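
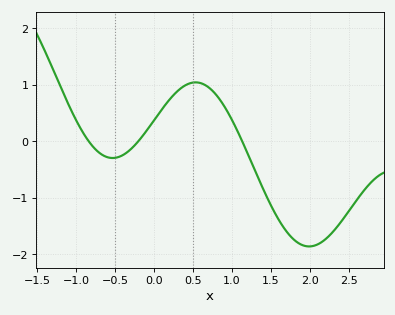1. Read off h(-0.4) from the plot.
-0.2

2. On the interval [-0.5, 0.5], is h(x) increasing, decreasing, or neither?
increasing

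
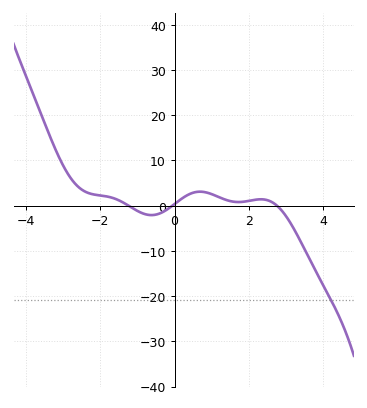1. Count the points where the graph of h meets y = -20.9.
1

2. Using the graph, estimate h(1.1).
2.22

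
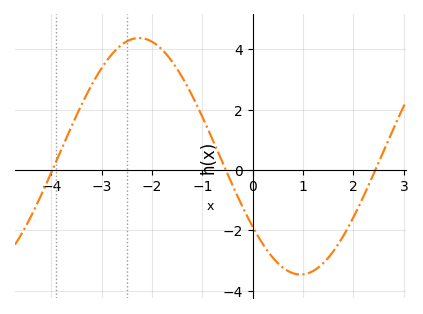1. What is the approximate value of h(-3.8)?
0.676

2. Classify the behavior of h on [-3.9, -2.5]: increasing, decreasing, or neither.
increasing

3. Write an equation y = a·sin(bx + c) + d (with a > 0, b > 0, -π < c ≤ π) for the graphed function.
y = 3.92sin(0.98x - 2.5) + 0.45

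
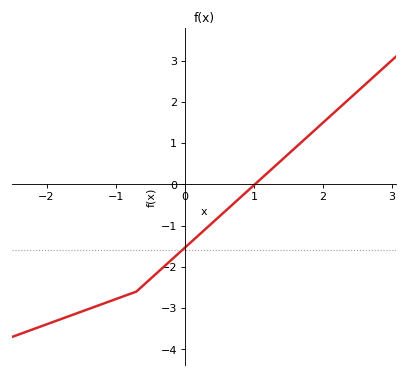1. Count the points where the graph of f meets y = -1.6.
1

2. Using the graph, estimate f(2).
1.5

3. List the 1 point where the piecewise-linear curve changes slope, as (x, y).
(-0.7, -2.6)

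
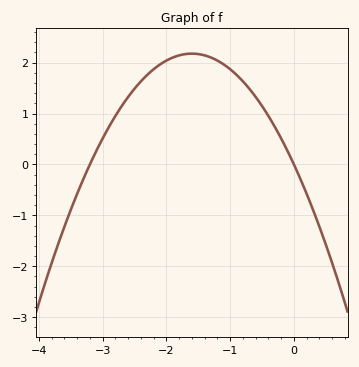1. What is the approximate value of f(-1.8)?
2.1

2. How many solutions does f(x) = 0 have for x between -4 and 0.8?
2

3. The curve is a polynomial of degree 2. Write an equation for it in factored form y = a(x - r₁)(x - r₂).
y = -0.85(x + 3.2)(x - 0)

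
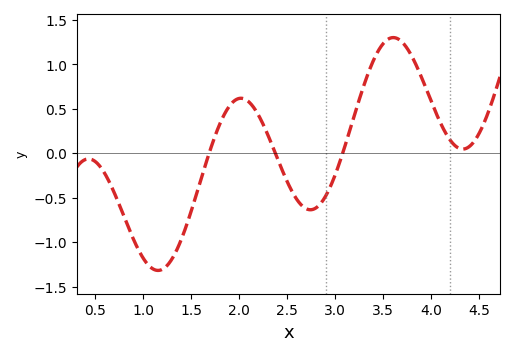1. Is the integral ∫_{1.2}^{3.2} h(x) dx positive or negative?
negative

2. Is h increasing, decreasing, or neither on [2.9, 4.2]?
neither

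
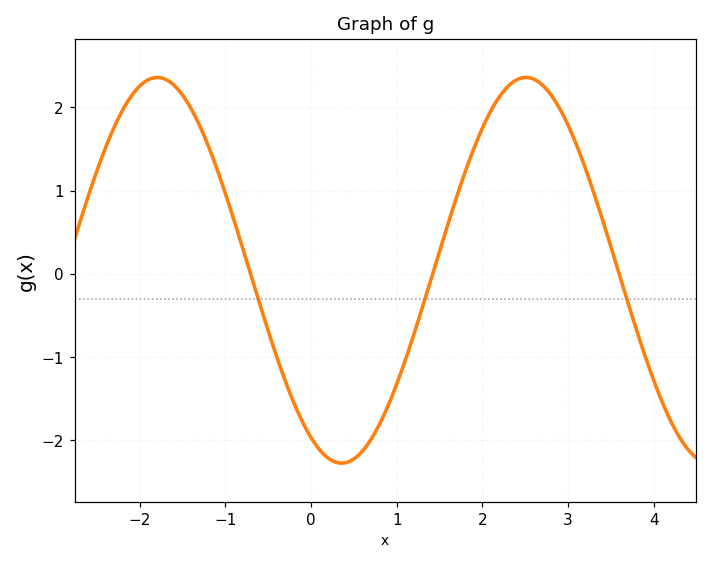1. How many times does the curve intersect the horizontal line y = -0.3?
3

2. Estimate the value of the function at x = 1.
-1.3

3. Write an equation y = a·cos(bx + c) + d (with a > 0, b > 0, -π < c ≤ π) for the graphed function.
y = 2.32cos(1.5x + 2.6) + 0.04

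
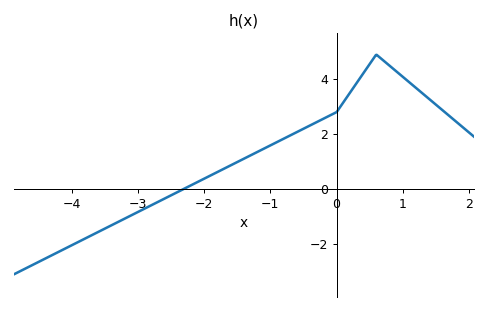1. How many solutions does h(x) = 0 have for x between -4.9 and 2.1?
1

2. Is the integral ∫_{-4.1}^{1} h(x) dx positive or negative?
positive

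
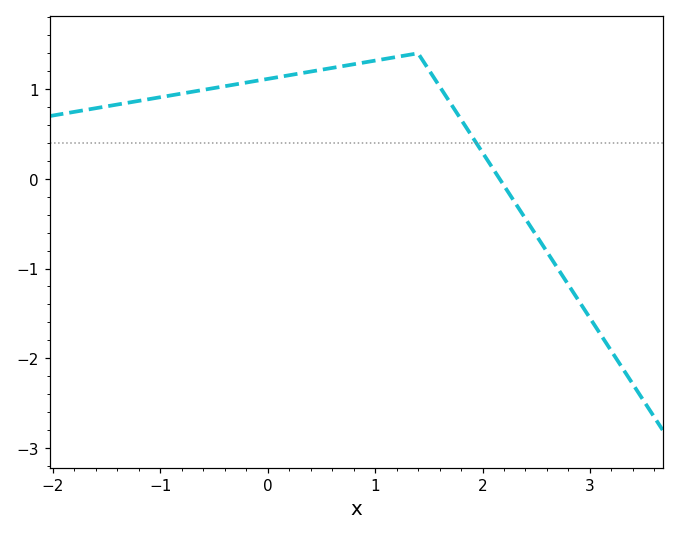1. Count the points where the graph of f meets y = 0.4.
1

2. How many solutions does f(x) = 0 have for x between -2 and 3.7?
1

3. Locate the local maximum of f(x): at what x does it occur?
1.4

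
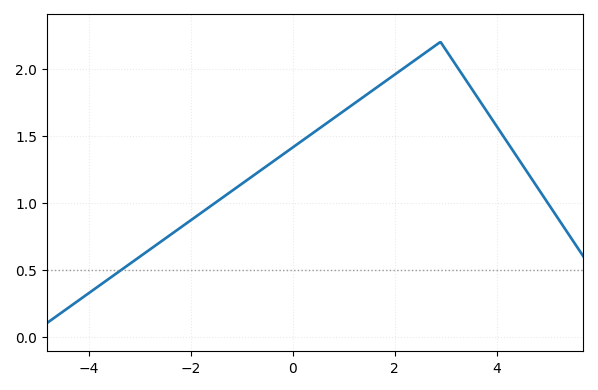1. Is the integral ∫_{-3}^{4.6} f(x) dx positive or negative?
positive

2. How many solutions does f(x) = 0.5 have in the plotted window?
1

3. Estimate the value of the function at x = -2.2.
0.814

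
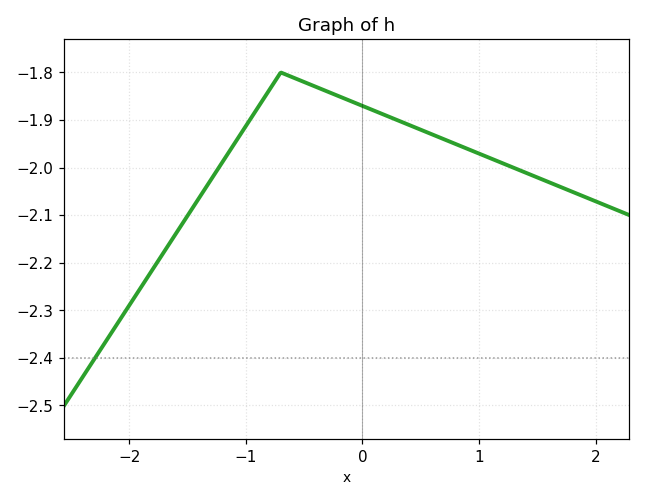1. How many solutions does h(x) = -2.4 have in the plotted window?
1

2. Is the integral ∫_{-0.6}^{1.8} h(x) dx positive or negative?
negative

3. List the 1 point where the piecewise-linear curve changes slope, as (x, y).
(-0.7, -1.8)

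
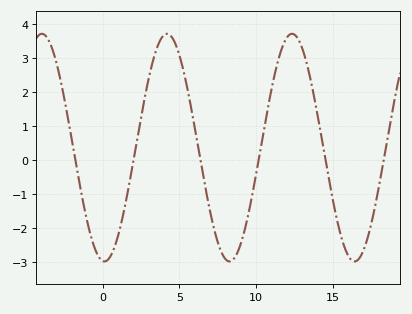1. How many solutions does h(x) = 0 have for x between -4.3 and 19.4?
6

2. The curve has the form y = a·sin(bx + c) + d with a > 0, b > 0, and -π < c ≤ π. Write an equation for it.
y = 3.34sin(0.77x - 1.7) + 0.37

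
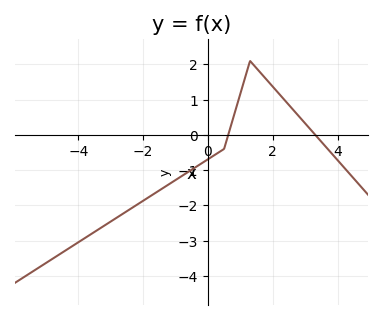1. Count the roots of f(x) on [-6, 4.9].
2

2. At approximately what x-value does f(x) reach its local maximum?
1.3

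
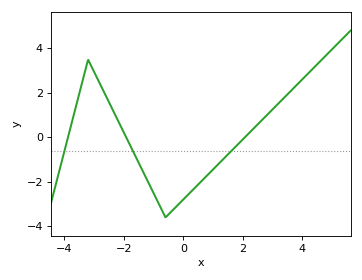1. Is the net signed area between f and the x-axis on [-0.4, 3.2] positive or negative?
negative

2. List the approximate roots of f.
-3.88, -1.92, 2.06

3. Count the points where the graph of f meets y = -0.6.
3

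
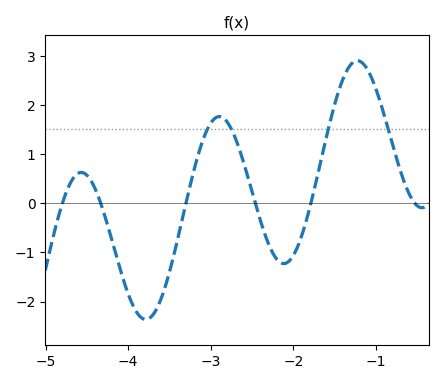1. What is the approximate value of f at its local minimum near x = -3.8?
-2.36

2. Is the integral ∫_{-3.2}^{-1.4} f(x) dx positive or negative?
positive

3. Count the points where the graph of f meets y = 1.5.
4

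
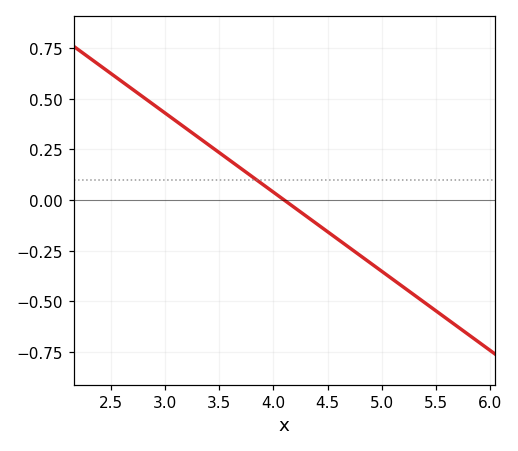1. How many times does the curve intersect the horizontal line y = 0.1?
1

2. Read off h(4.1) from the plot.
0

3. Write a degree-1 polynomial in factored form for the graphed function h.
y = -0.39(x - 4.1)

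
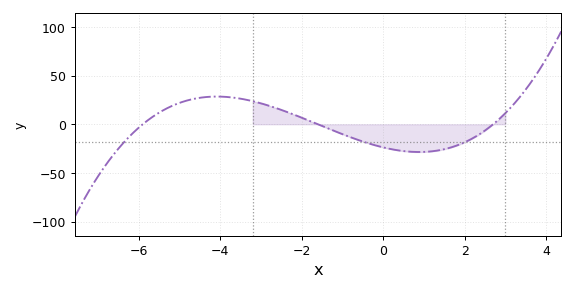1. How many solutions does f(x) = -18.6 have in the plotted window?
3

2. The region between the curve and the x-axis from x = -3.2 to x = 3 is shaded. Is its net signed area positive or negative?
negative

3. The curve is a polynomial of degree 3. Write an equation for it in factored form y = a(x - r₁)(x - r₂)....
y = 0.93(x + 5.9)(x + 1.6)(x - 2.7)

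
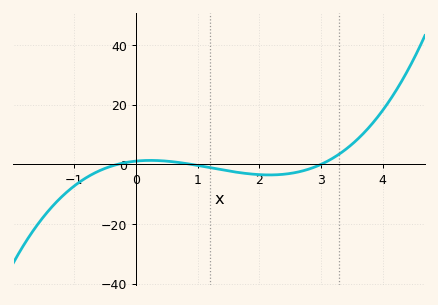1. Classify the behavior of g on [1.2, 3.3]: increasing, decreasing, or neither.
neither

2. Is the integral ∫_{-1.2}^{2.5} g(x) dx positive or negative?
negative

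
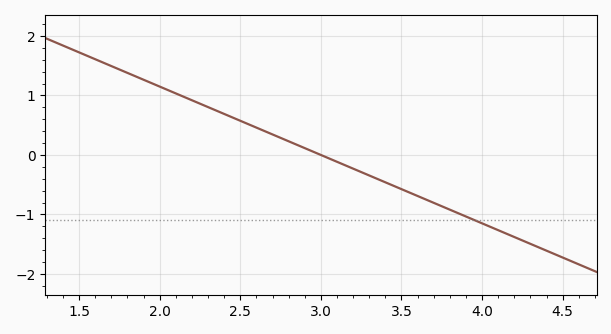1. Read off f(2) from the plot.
1.15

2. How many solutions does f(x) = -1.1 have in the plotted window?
1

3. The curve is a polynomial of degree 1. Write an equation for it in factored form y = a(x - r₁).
y = -1.15(x - 3)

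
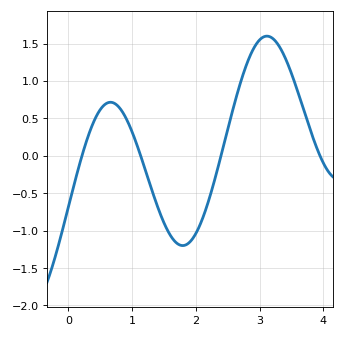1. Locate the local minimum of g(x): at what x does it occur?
1.8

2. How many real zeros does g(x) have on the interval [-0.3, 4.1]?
4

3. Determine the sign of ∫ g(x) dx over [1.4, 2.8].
negative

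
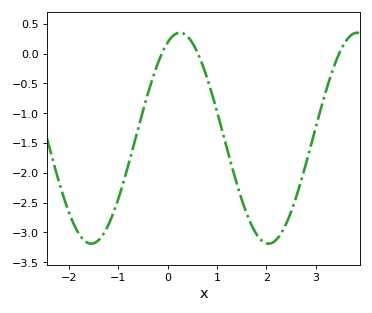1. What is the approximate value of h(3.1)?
-0.95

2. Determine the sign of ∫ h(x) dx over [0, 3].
negative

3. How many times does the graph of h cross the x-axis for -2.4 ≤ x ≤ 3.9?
3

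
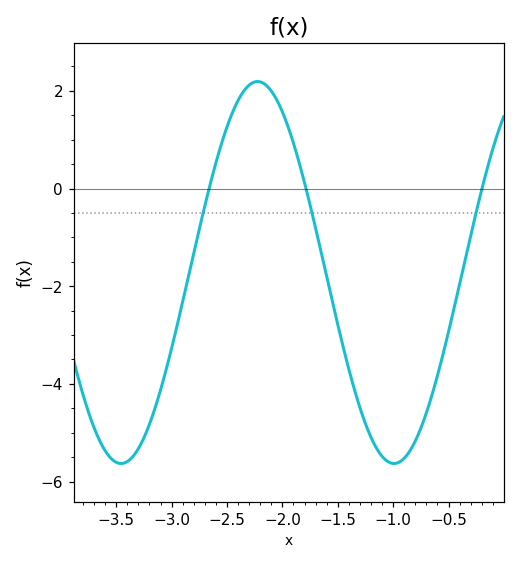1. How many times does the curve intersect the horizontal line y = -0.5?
3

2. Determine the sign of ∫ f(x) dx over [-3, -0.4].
negative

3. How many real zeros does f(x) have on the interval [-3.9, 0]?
3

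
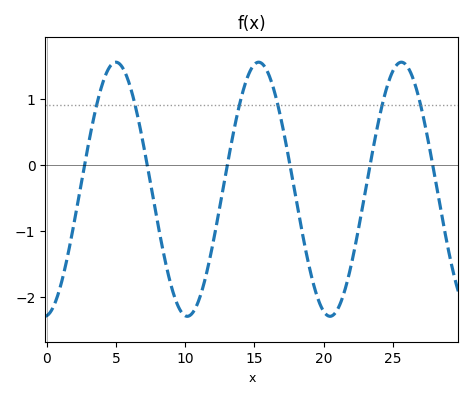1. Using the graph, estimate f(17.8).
-0.279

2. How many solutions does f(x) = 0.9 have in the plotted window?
6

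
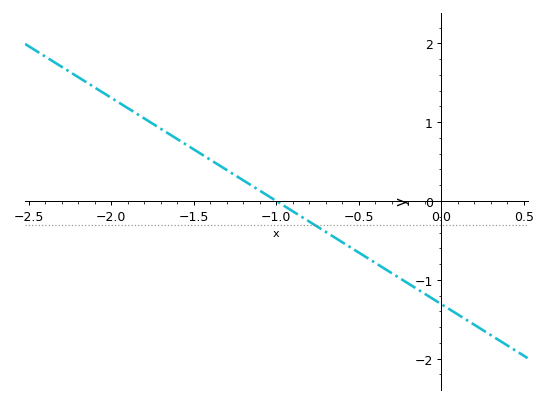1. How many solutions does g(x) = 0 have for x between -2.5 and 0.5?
1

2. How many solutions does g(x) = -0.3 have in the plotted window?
1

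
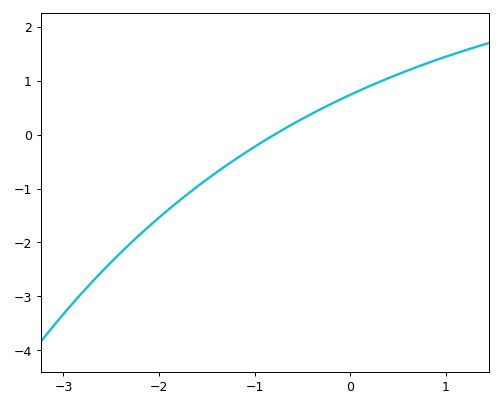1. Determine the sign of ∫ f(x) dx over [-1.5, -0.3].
negative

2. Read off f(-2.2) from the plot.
-1.9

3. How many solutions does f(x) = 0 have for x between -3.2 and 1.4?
1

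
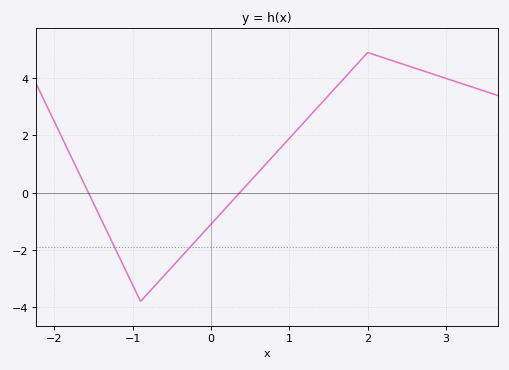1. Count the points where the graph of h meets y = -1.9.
2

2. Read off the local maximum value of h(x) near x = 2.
4.8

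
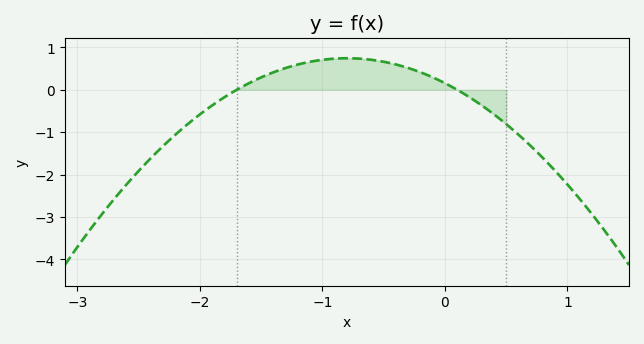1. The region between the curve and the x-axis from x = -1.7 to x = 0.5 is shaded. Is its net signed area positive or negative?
positive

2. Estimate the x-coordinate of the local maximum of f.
-0.8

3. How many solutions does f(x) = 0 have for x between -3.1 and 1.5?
2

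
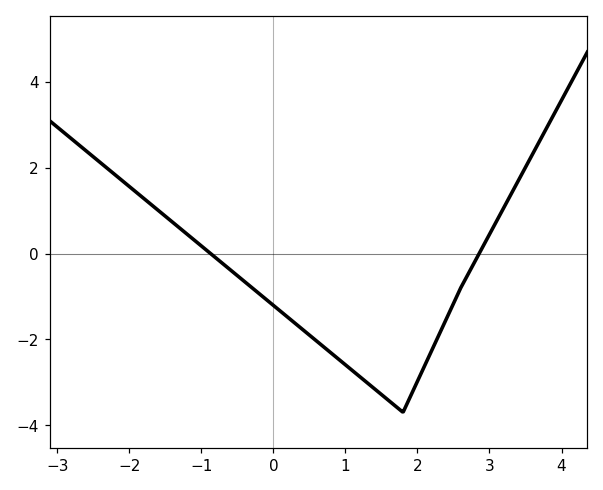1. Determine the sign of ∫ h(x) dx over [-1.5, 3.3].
negative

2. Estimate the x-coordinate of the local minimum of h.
1.8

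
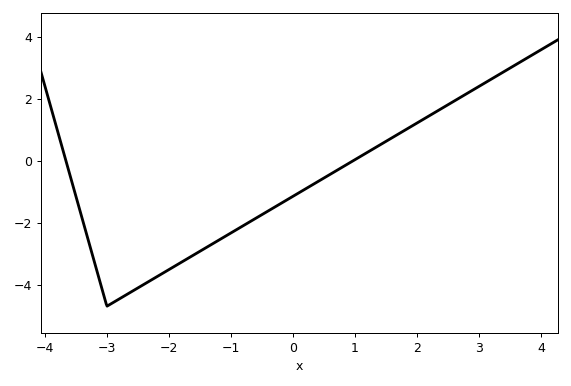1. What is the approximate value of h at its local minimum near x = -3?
-4.6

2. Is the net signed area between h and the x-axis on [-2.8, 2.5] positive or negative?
negative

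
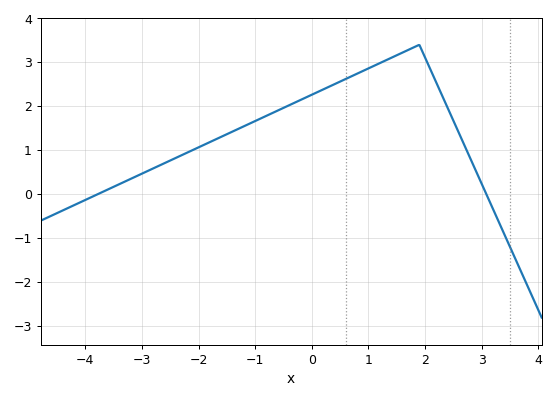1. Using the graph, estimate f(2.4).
2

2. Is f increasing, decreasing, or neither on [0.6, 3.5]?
neither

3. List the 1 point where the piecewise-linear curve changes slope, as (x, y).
(1.9, 3.4)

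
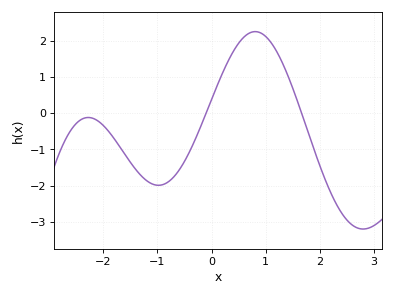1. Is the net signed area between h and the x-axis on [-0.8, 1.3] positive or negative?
positive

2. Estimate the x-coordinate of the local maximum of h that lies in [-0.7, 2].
0.8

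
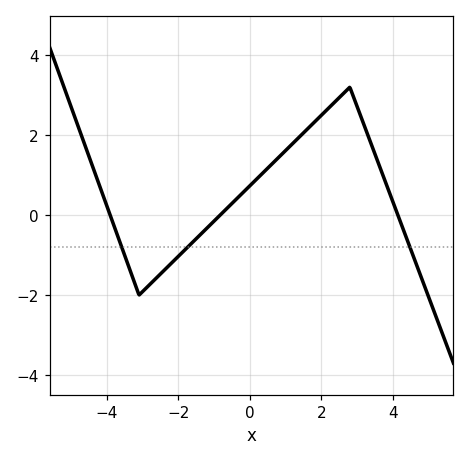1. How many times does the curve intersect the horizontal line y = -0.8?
3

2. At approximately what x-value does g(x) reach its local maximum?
2.8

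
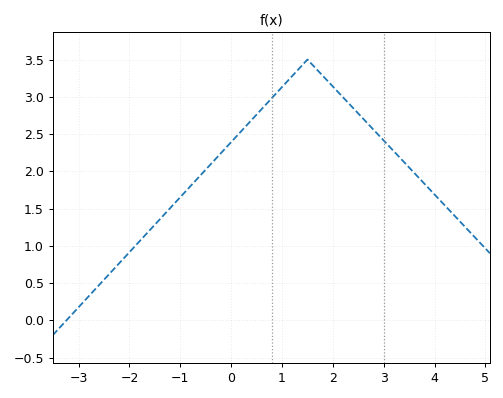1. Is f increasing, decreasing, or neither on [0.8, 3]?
neither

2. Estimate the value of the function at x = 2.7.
2.65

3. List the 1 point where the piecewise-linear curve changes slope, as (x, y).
(1.5, 3.5)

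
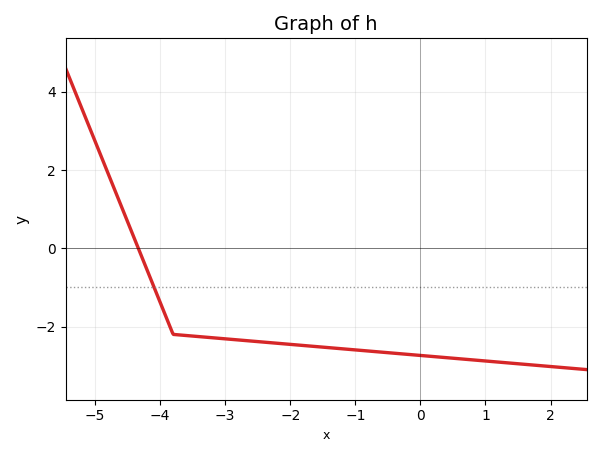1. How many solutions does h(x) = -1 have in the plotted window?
1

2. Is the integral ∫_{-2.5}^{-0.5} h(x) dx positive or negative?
negative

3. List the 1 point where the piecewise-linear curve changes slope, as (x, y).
(-3.8, -2.2)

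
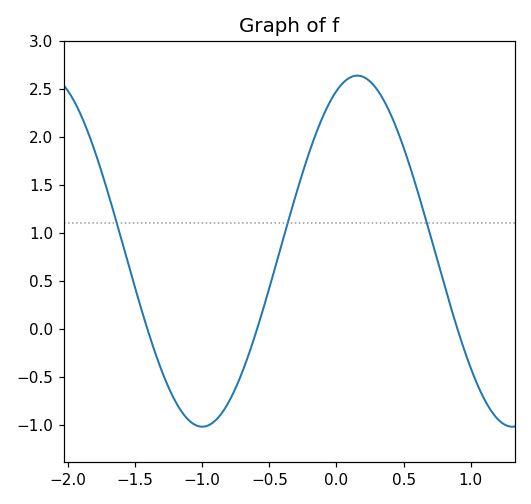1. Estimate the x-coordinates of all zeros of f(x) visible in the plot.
-1.41, -0.591, 0.901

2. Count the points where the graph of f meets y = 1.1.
3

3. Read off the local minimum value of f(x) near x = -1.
-1.02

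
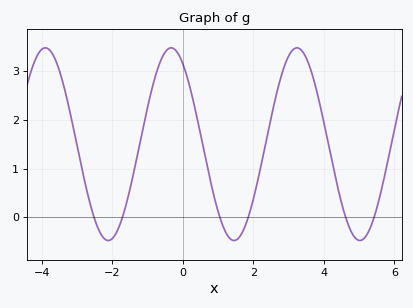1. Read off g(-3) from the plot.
1.46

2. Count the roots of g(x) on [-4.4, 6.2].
6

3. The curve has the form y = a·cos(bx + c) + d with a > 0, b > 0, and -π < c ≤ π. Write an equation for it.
y = 1.98cos(1.76x + 0.59) + 1.5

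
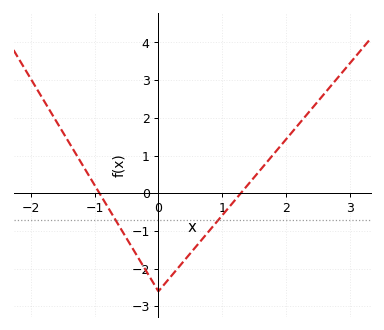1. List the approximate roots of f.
-0.922, 1.29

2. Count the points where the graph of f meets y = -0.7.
2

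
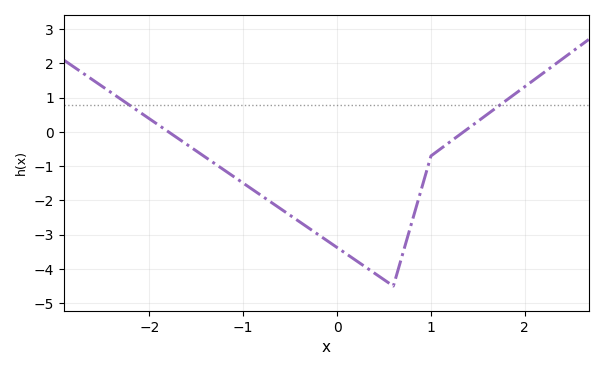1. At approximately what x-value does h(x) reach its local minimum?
0.598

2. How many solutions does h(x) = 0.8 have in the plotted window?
2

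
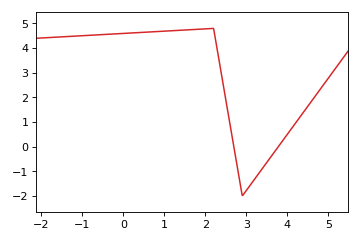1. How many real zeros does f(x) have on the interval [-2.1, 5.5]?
2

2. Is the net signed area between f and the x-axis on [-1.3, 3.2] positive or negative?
positive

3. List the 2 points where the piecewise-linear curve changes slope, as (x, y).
(2.2, 4.8); (2.9, -2)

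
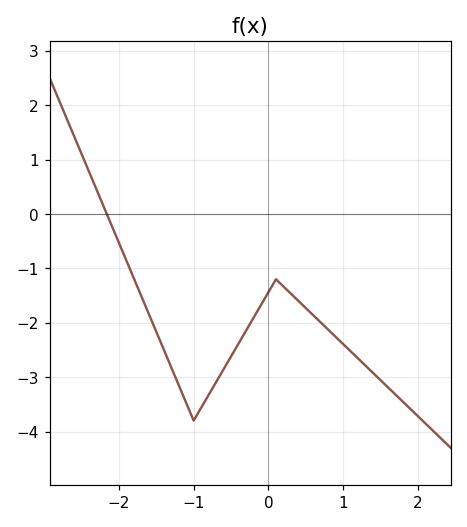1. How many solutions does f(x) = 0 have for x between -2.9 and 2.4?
1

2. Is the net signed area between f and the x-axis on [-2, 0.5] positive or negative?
negative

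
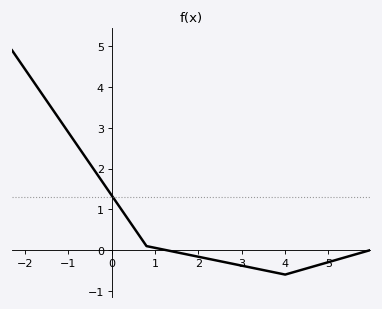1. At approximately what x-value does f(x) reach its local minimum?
4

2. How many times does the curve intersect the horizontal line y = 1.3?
1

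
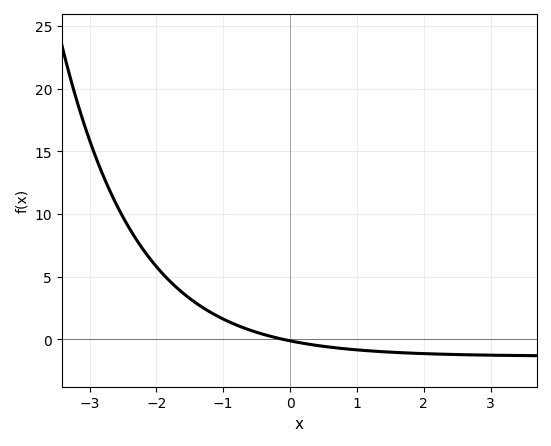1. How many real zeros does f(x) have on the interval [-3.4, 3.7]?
1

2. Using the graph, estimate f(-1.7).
4.15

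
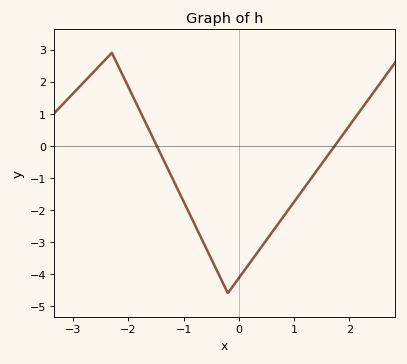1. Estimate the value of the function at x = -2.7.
2.2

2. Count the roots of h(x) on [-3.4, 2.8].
2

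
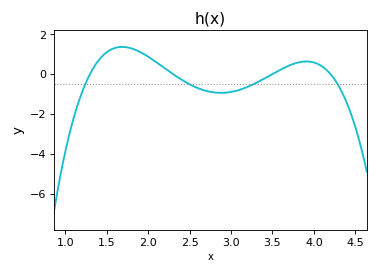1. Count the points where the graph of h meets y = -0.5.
4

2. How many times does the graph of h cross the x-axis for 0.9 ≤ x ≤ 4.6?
4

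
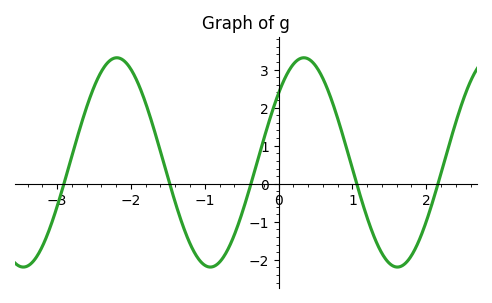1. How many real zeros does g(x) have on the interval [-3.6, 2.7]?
5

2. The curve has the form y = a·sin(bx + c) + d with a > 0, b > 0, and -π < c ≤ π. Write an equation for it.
y = 2.75sin(2.5x + 0.72) + 0.56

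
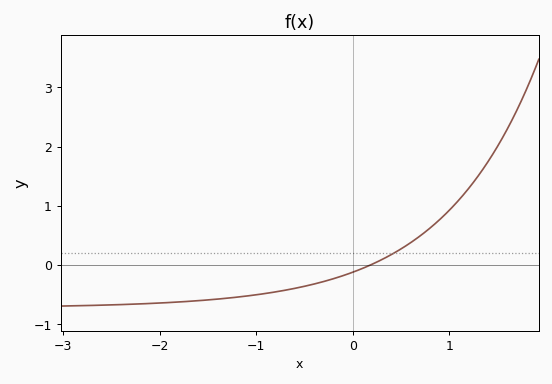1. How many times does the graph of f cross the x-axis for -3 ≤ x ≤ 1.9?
1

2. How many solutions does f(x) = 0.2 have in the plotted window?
1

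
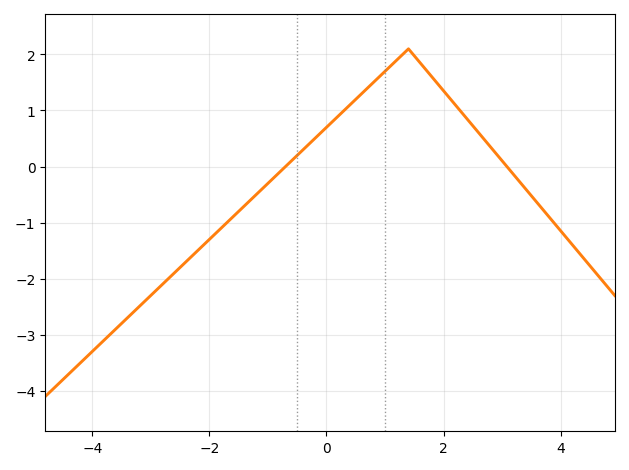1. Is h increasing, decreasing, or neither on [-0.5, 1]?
increasing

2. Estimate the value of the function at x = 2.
1.35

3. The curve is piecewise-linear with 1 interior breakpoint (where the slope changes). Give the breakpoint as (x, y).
(1.4, 2.1)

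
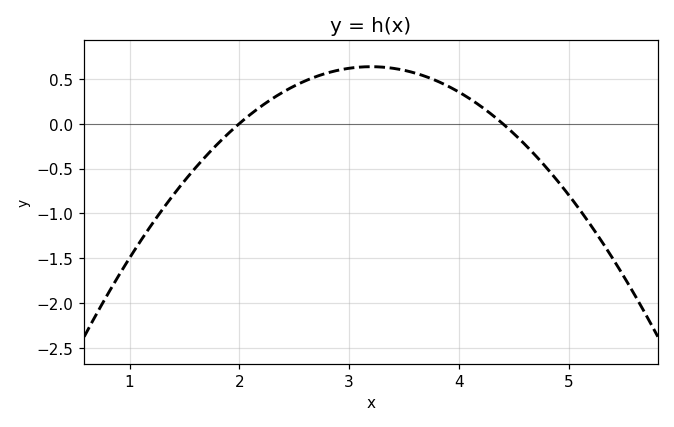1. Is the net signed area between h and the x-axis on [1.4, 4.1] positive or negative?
positive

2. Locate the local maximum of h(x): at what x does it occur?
3.2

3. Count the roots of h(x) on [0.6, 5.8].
2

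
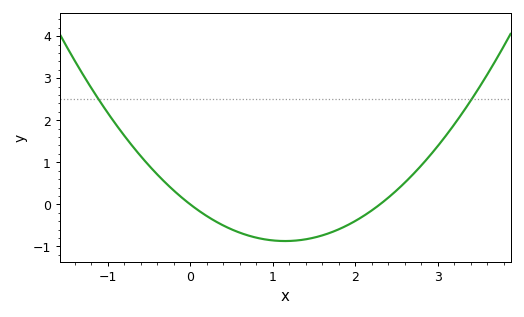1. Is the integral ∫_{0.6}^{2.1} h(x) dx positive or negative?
negative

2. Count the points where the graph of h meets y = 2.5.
2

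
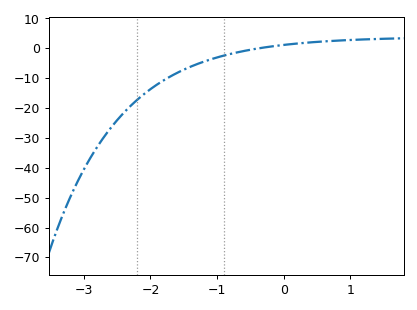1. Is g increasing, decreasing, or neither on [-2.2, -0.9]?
increasing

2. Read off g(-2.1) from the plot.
-15.4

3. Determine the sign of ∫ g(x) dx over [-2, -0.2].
negative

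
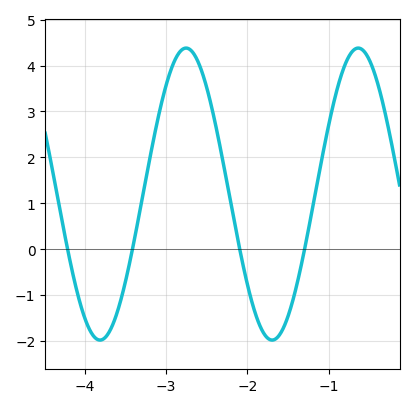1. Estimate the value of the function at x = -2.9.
4.1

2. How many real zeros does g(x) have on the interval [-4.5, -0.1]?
4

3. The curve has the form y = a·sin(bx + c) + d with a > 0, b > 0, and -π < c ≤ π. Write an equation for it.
y = 3.18sin(3x - 2.8) + 1.2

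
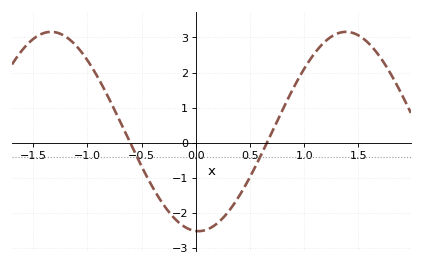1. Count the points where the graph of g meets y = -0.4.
2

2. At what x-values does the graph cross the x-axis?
-0.605, 0.657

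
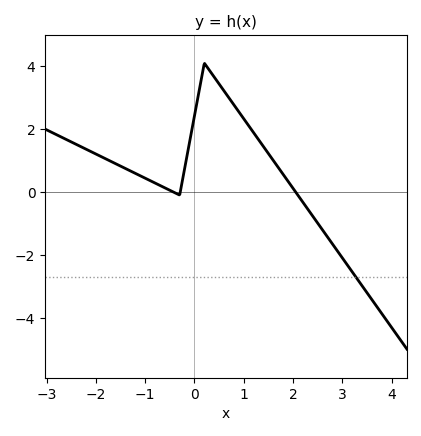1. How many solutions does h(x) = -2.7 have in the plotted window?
1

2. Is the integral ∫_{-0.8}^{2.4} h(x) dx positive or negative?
positive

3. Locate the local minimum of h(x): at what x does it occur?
-0.3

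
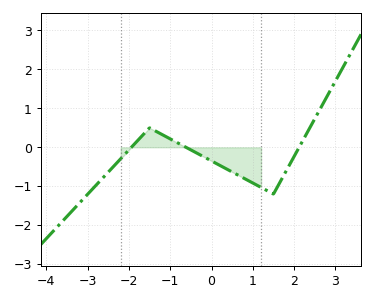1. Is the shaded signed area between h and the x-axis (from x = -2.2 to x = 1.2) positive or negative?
negative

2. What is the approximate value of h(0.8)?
-0.803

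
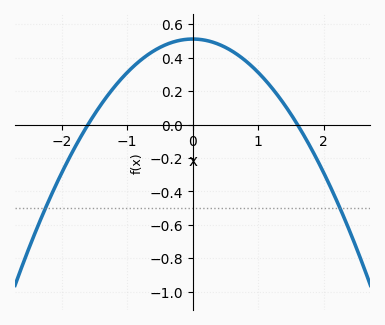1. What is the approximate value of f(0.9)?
0.35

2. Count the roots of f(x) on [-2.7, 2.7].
2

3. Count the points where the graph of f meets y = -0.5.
2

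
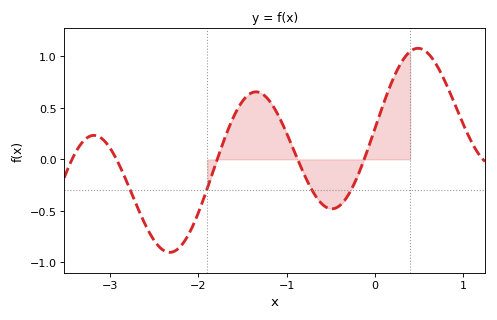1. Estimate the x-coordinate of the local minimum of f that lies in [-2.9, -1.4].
-2.3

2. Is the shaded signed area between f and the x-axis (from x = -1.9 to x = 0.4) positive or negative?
positive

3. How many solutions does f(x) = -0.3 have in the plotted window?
4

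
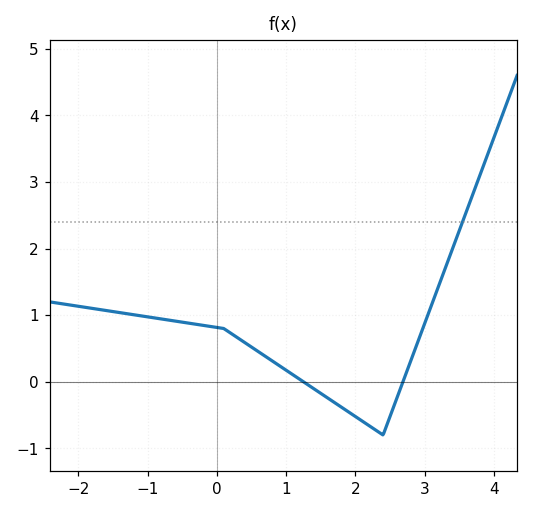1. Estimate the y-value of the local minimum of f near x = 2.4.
-0.799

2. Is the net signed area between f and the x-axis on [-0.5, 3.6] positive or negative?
positive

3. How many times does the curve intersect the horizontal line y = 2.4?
1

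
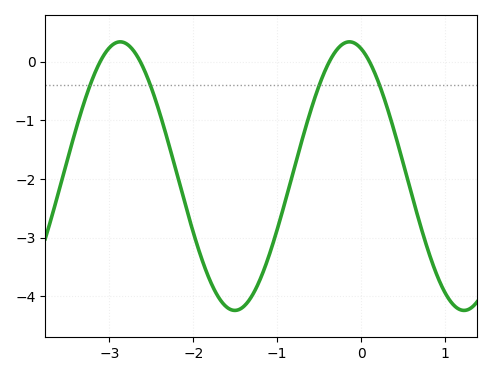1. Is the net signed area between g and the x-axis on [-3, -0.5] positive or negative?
negative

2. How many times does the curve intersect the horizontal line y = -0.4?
4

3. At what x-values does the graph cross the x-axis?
-3.11, -2.63, -0.38, 0.1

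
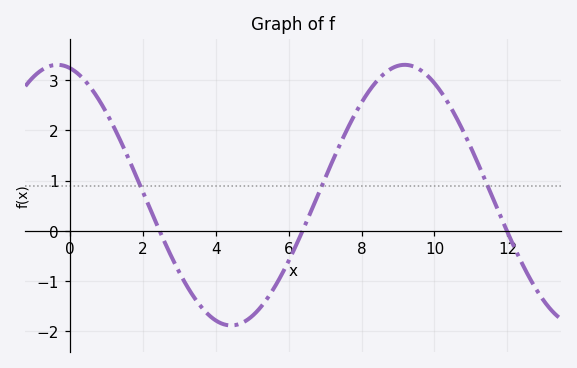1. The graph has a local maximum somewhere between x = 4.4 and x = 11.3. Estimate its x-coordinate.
9.2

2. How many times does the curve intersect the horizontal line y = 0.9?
3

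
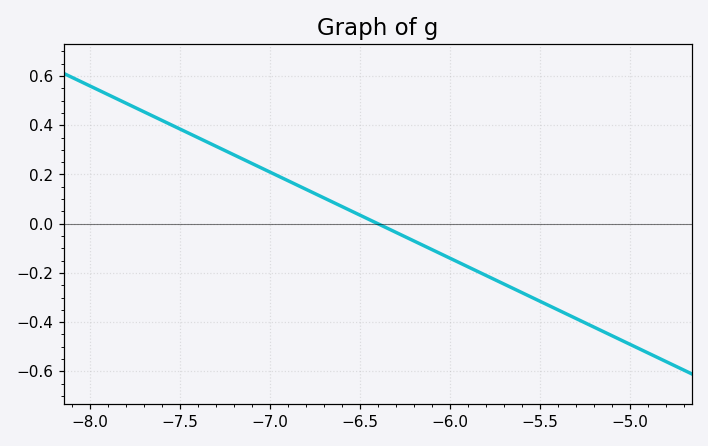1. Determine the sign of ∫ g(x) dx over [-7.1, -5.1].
negative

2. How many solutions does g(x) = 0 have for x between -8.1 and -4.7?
1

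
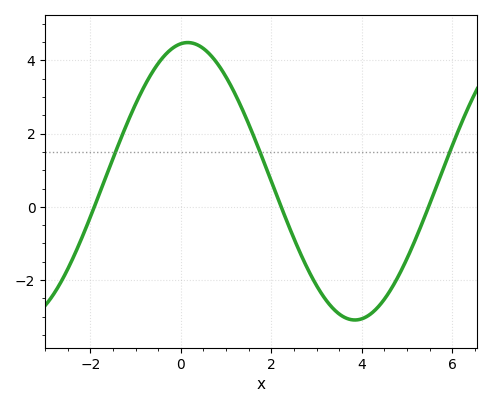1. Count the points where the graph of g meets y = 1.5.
3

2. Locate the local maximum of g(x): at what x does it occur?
0.2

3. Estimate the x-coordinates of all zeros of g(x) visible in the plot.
-2, 2.2, 5.4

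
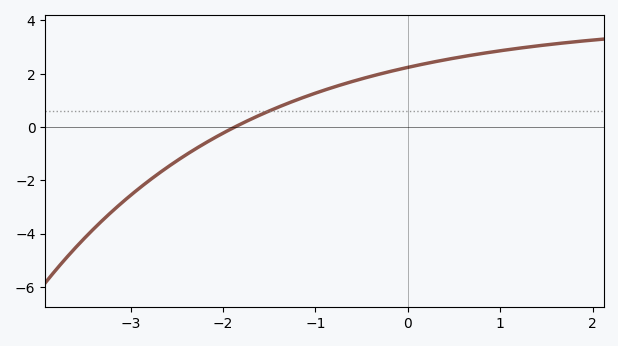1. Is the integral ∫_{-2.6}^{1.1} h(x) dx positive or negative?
positive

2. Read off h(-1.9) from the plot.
0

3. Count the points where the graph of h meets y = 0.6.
1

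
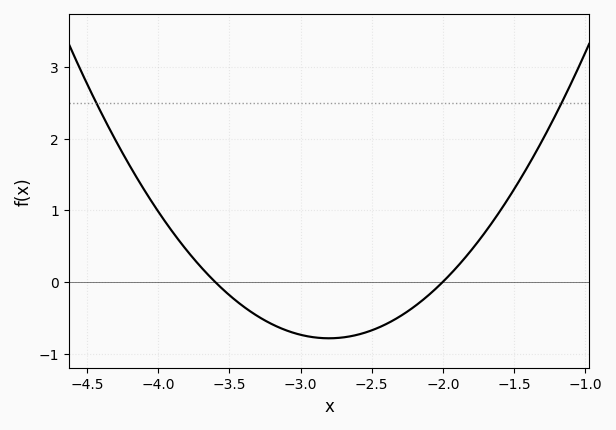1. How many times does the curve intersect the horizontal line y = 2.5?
2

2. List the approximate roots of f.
-3.6, -2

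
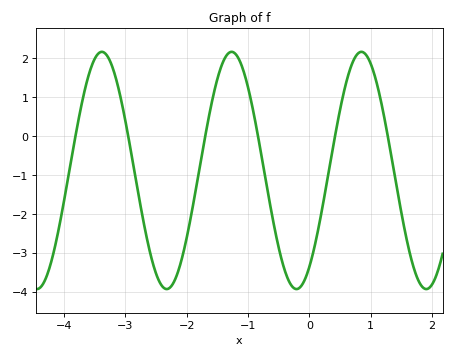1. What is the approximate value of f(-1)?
1.3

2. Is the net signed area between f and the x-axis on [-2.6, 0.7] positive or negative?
negative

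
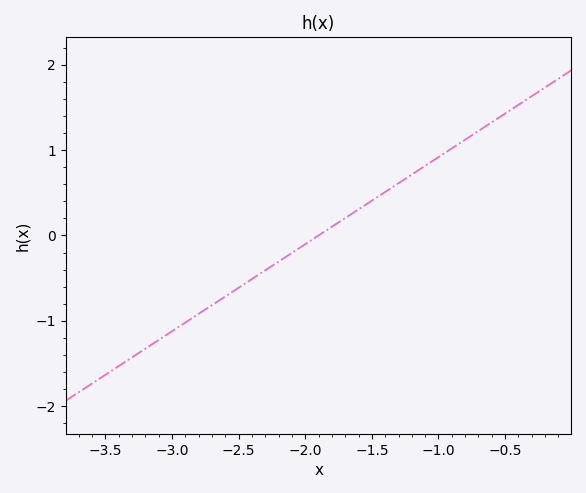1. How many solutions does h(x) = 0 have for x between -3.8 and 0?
1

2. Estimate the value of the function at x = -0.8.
1.12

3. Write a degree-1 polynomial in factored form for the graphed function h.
y = 1.02(x + 1.9)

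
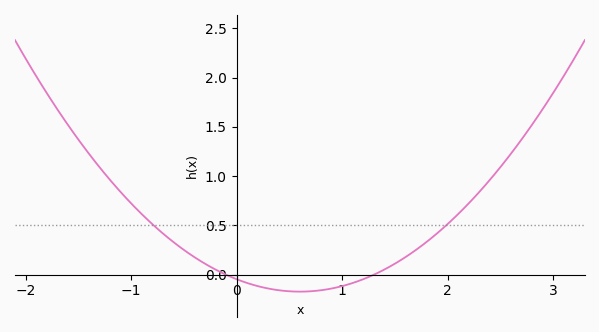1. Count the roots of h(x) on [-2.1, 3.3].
2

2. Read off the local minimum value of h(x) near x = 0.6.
-0.171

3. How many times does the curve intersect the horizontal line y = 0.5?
2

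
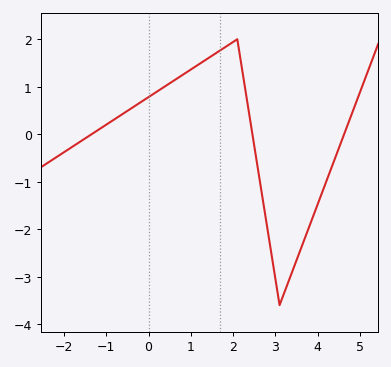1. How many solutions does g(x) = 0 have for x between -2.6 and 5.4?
3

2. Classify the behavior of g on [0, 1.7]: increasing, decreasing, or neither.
increasing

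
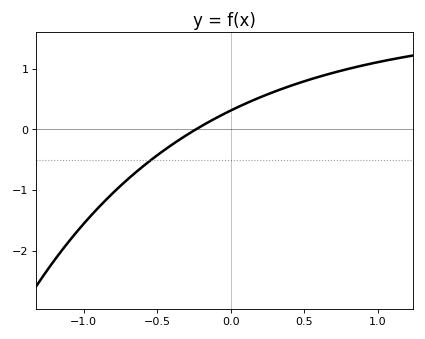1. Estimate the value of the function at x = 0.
0.31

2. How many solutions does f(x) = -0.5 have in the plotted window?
1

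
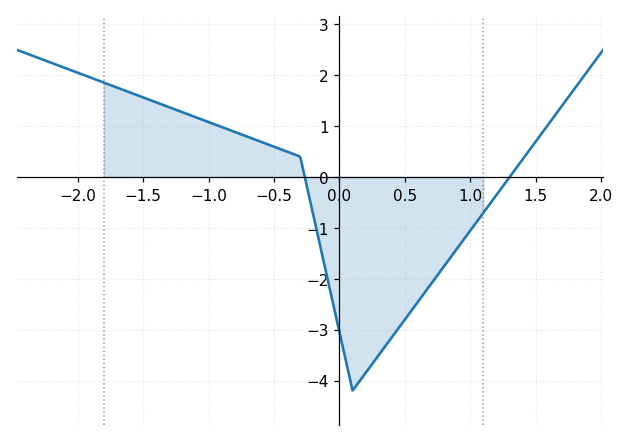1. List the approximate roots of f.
-0.265, 1.3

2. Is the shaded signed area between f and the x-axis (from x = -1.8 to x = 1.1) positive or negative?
negative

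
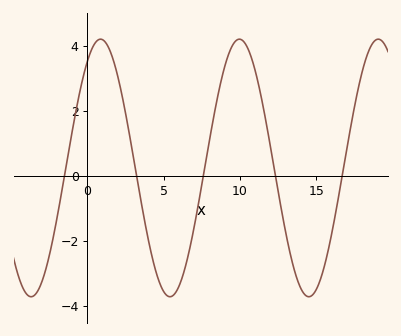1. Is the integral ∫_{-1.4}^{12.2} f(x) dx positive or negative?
positive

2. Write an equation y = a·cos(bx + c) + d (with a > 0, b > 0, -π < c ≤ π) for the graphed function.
y = 3.97cos(0.69x - 0.592) + 0.24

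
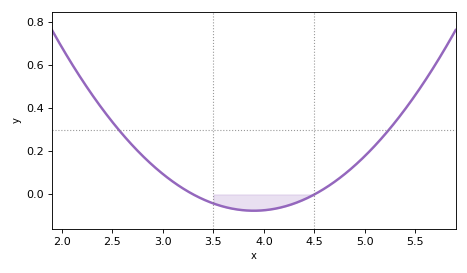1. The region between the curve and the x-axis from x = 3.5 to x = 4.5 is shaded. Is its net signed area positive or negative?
negative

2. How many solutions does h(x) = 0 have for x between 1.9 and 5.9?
2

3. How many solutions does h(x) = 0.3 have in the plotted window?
2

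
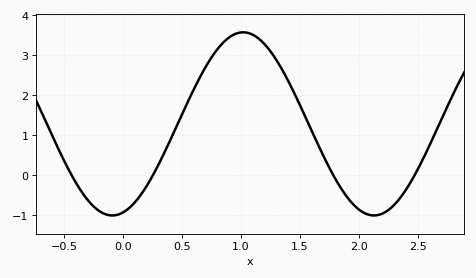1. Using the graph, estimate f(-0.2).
-0.905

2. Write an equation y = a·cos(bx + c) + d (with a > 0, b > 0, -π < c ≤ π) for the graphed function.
y = 2.29cos(2.83x - 2.88) + 1.28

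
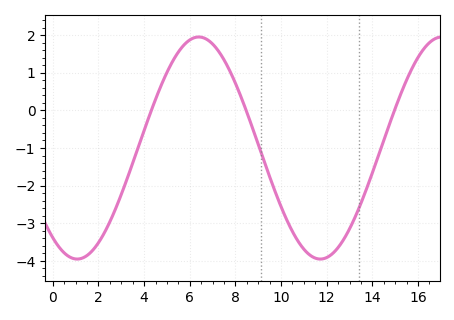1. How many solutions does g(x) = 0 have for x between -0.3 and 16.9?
3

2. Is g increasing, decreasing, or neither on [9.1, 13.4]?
neither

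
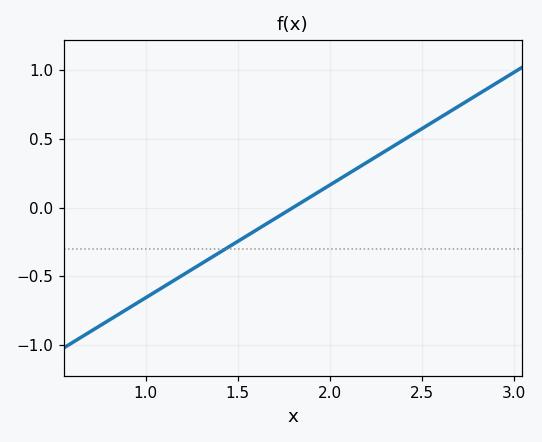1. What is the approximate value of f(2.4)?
0.5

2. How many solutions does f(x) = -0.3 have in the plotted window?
1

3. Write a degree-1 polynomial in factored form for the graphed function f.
y = 0.82(x - 1.8)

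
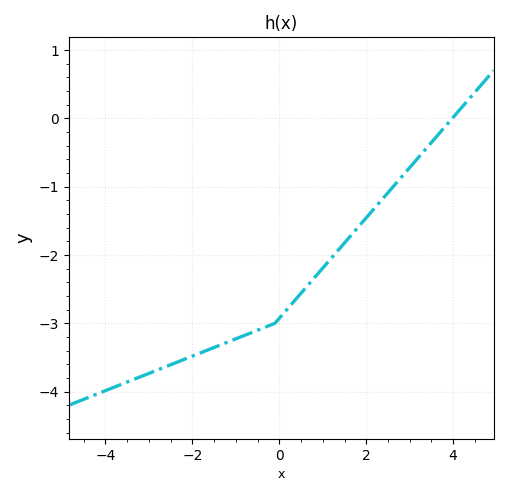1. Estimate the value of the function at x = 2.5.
-1.09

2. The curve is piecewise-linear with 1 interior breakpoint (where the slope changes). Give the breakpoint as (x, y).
(-0.1, -3)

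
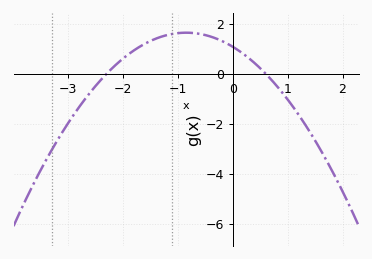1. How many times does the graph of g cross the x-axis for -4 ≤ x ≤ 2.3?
2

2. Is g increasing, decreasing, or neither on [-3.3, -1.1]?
increasing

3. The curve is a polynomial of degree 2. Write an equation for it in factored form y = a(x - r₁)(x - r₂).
y = -0.78(x + 2.3)(x - 0.6)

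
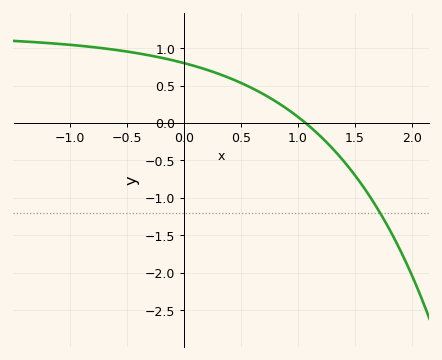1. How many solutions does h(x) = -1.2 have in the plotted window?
1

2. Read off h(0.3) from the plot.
0.65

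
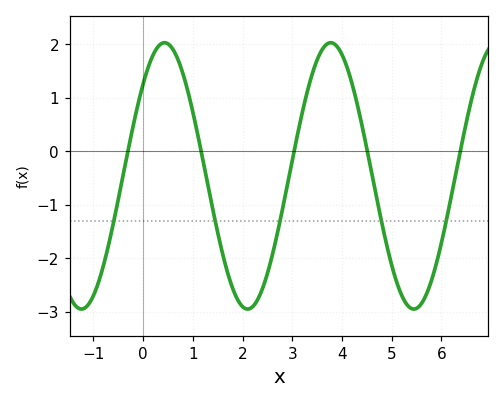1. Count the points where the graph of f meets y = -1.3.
5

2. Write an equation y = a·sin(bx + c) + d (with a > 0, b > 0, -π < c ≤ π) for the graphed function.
y = 2.49sin(1.88x + 0.76) - 0.46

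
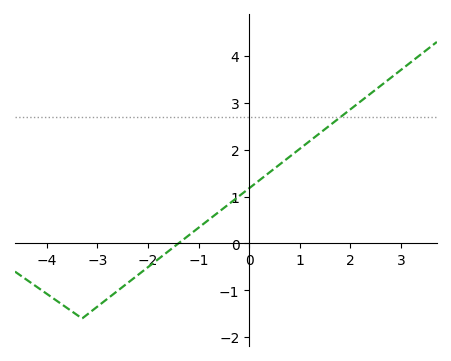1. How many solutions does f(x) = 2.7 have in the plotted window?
1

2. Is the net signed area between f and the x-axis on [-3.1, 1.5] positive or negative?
positive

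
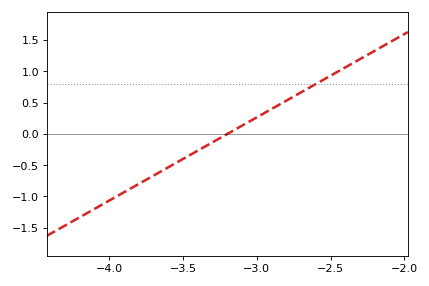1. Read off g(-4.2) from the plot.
-1.35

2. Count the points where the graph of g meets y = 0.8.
1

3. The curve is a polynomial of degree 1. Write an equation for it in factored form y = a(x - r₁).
y = 1.33(x + 3.2)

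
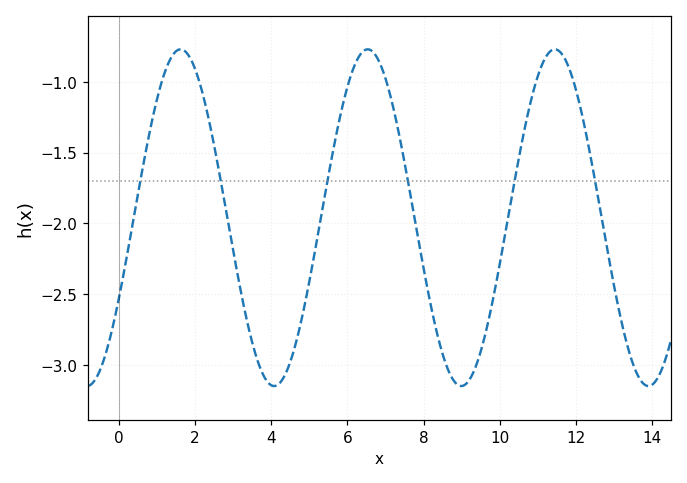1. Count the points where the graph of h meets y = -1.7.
6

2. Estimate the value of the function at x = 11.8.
-0.892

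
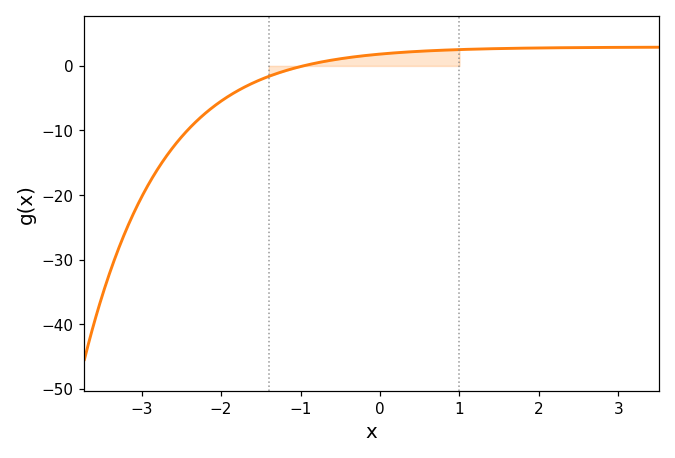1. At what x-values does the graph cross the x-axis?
-1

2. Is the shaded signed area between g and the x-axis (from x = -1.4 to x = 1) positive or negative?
positive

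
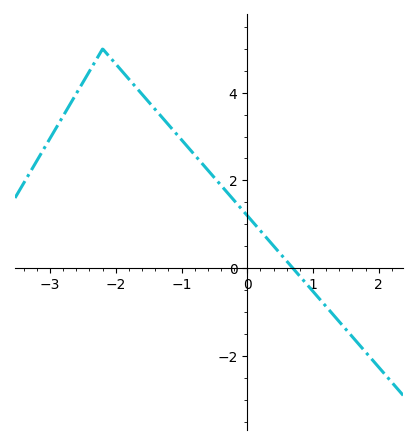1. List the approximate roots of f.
0.694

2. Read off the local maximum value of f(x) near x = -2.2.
5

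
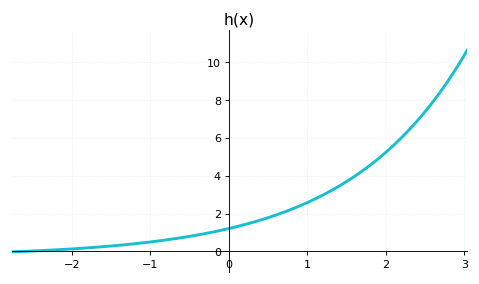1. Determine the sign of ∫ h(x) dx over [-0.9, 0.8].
positive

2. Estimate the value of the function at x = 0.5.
1.78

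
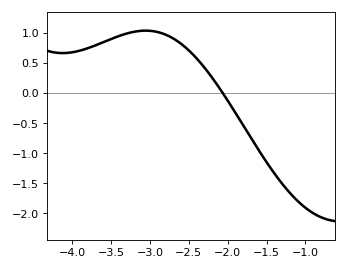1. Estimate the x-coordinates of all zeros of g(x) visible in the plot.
-2.05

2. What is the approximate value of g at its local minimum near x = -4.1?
0.65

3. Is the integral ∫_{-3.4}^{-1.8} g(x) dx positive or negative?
positive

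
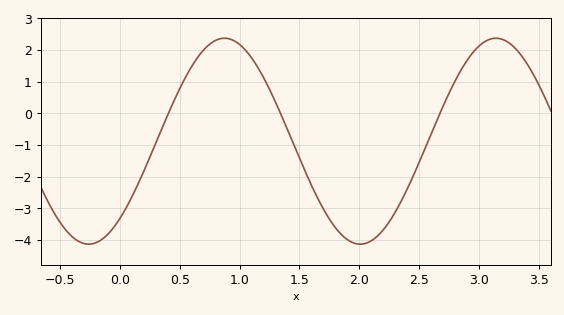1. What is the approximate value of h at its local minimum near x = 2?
-4.1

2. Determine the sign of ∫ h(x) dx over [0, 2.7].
negative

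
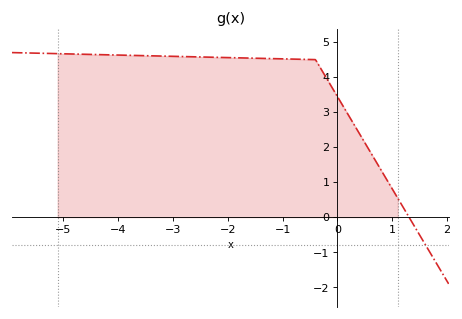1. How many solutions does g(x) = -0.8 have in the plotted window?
1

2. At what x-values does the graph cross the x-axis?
1.31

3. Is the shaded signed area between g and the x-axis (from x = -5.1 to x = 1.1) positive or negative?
positive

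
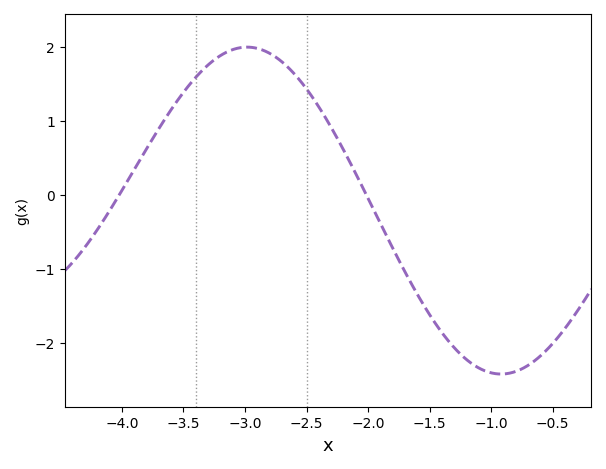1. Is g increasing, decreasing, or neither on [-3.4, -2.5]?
neither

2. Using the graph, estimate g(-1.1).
-2.34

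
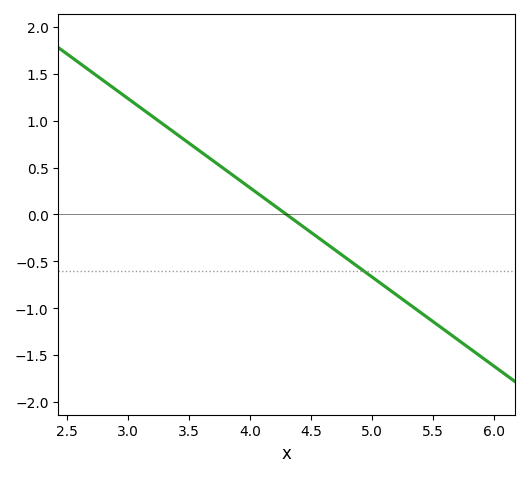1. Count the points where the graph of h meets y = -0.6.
1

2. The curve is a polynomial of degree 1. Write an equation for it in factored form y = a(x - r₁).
y = -0.95(x - 4.3)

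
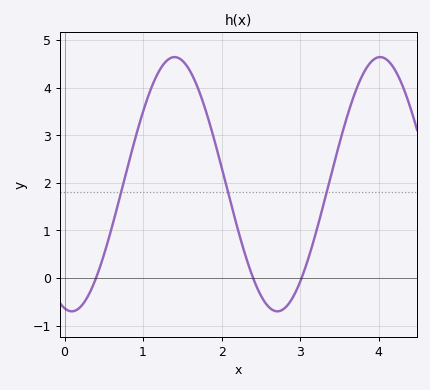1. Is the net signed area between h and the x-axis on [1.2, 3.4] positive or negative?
positive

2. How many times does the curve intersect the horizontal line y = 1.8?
3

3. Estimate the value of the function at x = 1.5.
4.6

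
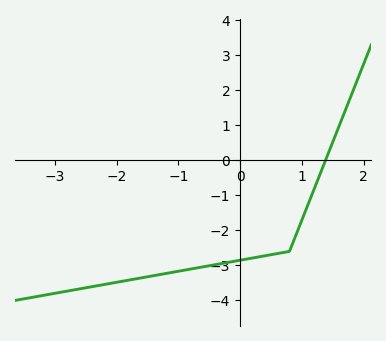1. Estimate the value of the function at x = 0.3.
-2.8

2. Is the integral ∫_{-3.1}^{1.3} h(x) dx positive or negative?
negative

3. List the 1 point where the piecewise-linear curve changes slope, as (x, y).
(0.8, -2.6)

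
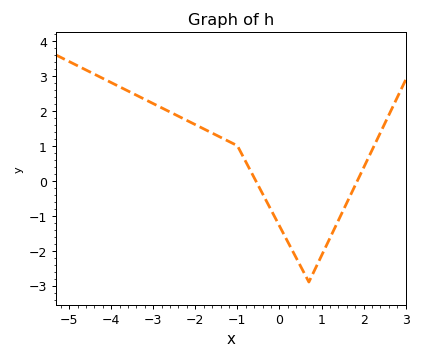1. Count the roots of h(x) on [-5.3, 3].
2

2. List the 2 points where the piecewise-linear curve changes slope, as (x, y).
(-1, 1); (0.7, -2.9)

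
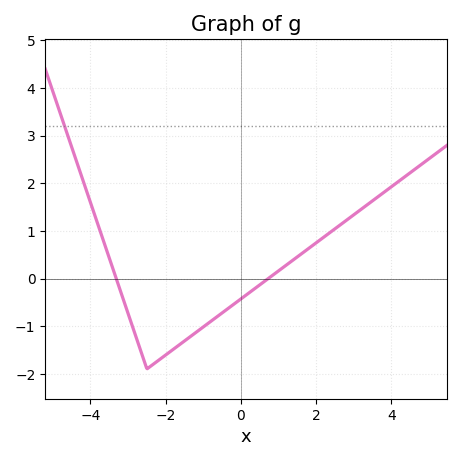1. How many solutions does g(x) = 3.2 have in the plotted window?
1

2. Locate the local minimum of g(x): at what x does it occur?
-2.5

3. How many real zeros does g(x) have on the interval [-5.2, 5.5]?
2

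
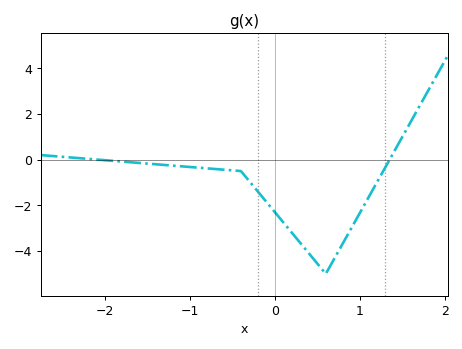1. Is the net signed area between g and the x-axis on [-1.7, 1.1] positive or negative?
negative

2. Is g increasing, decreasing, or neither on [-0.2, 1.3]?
neither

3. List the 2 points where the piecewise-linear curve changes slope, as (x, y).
(-0.4, -0.5); (0.6, -5)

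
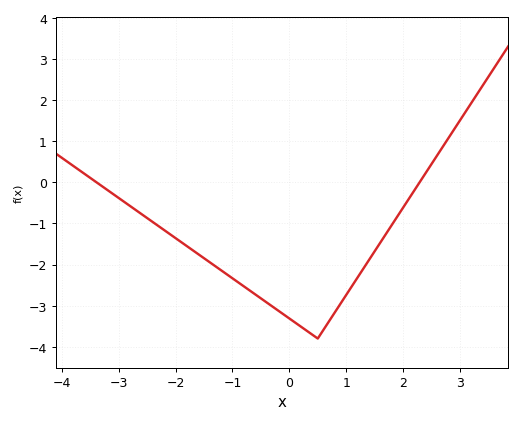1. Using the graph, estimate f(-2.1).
-1.26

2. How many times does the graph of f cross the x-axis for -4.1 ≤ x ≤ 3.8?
2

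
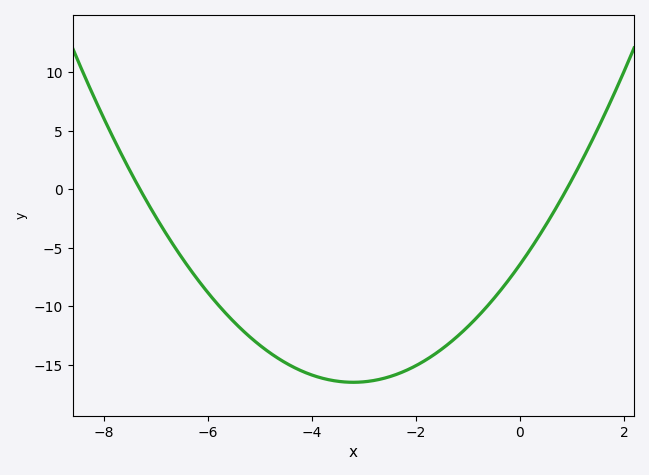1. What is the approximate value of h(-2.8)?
-16.3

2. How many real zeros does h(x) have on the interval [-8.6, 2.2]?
2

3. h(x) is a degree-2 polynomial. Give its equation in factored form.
y = 0.98(x + 7.3)(x - 0.9)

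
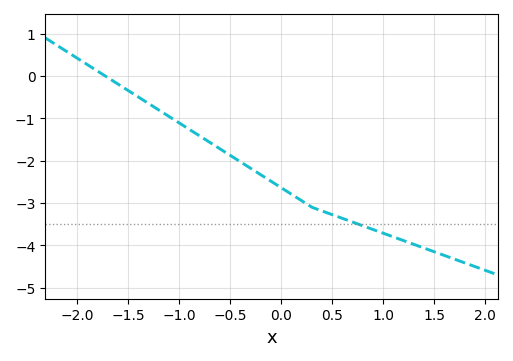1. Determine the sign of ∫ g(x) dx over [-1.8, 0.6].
negative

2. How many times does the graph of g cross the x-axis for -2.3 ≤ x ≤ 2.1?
1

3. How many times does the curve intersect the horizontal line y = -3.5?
1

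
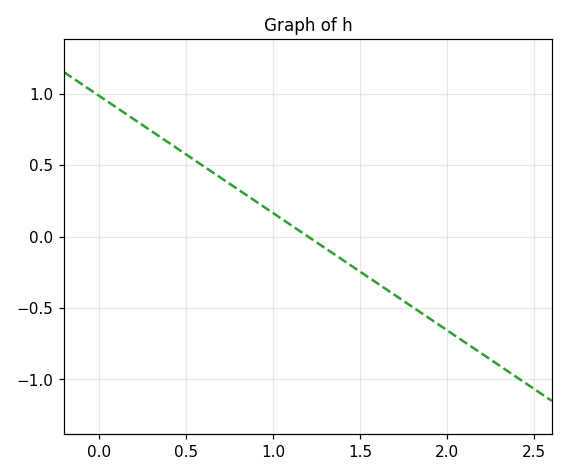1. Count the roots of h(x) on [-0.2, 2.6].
1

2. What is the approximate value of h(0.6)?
0.492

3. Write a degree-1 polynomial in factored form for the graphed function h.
y = -0.82(x - 1.2)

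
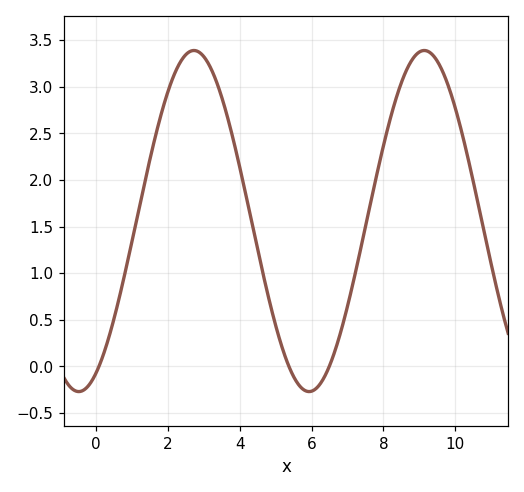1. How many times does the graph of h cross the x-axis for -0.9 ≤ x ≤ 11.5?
3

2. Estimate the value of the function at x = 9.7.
3.12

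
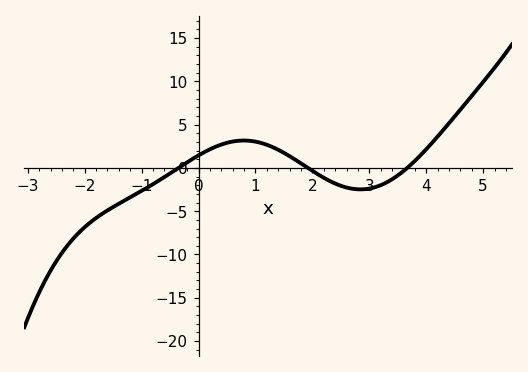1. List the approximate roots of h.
-0.352, 1.92, 3.67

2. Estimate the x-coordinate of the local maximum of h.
0.799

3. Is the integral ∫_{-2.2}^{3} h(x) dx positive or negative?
negative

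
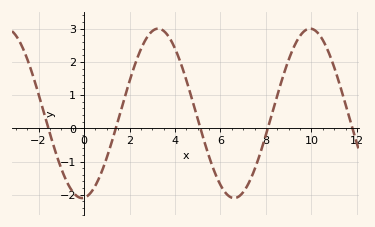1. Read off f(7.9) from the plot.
-0.4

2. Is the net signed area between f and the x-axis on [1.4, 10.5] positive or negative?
positive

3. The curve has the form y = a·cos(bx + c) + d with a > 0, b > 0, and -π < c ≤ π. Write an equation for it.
y = 2.55cos(0.94x - 3.1) + 0.45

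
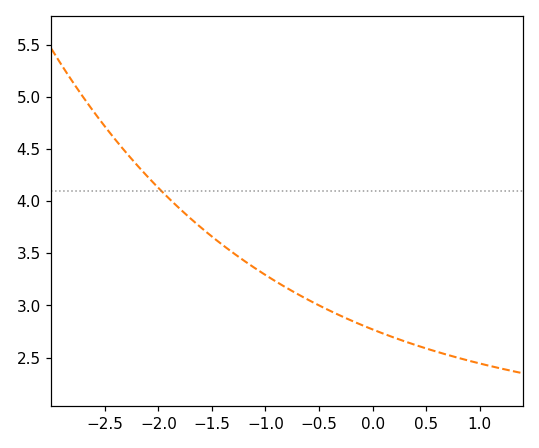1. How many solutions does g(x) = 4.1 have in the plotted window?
1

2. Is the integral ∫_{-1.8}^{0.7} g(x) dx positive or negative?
positive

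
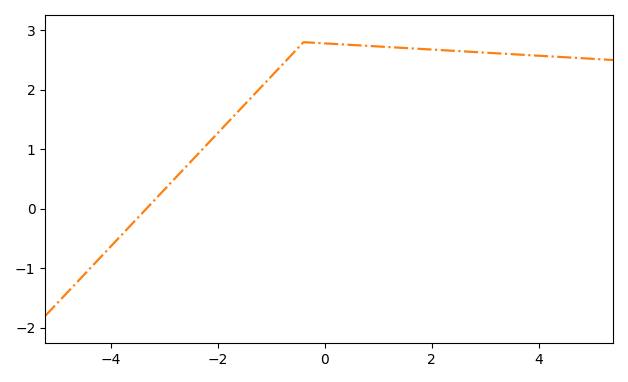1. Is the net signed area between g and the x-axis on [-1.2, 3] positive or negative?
positive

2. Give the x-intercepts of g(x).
-3.4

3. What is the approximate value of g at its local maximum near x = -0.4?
2.8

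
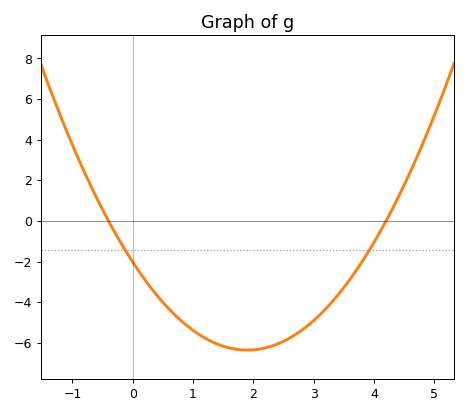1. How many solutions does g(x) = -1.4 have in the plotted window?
2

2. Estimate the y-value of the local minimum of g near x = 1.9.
-6.35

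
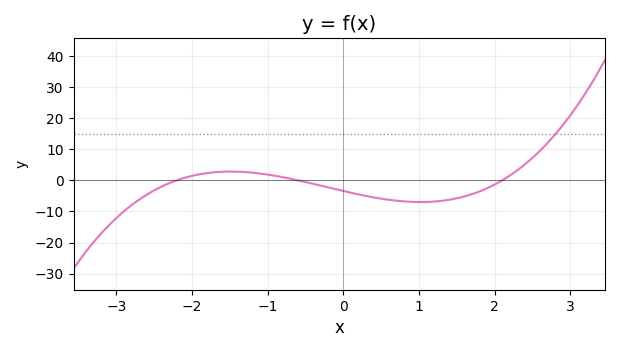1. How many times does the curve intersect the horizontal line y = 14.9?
1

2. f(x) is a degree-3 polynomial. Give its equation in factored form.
y = 1.24(x + 2.2)(x + 0.6)(x - 2.1)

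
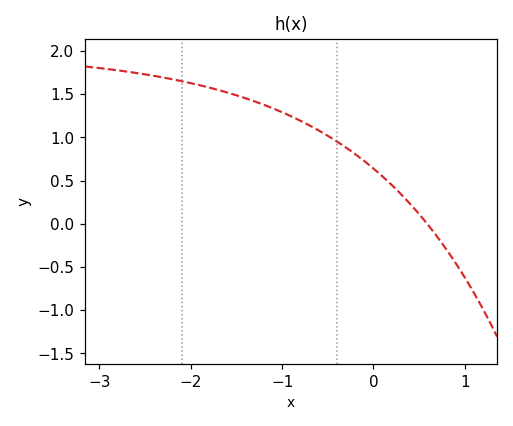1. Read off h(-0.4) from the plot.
0.953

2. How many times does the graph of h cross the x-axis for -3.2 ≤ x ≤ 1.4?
1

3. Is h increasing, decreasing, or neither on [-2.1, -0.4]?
decreasing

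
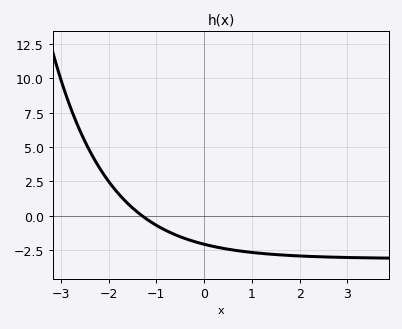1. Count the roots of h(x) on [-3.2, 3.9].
1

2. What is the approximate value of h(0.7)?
-2.6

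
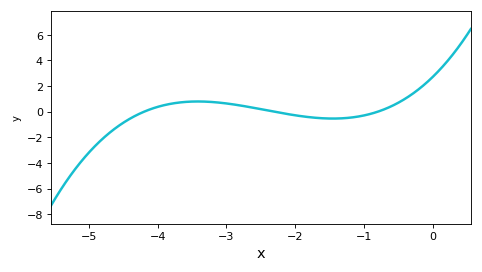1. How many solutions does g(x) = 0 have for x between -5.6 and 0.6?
3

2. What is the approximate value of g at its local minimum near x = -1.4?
-0.6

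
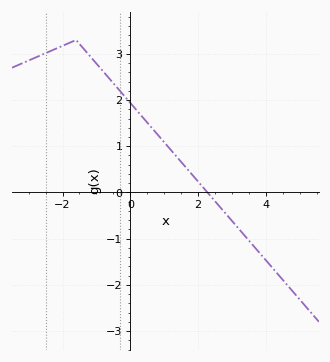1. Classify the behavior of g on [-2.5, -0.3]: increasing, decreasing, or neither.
neither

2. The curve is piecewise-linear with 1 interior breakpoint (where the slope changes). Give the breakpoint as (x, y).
(-1.6, 3.3)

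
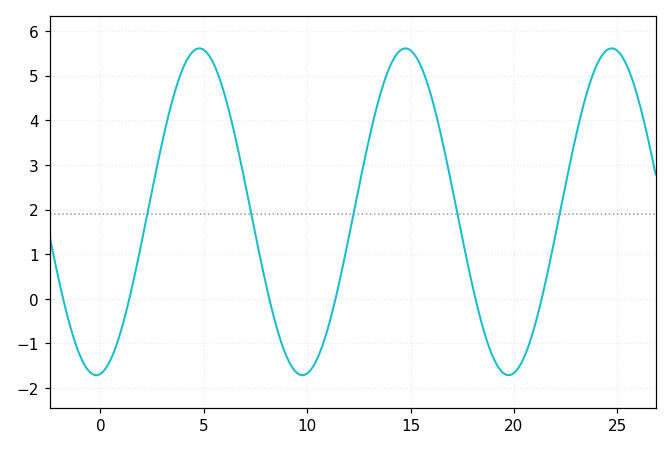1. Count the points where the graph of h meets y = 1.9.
5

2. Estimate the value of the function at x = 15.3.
5.4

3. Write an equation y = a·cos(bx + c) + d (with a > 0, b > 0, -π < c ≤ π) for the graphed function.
y = 3.66cos(0.63x - 3) + 1.95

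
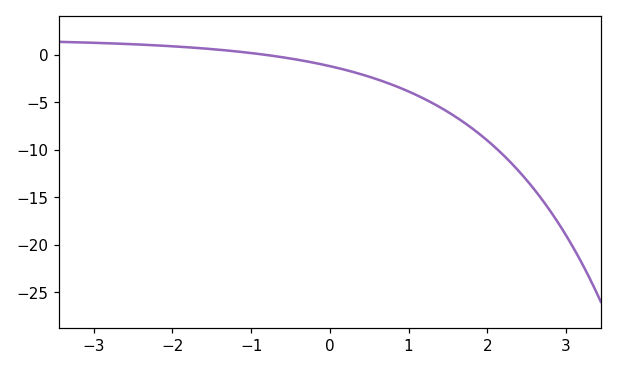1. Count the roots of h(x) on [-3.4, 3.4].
1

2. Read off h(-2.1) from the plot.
0.937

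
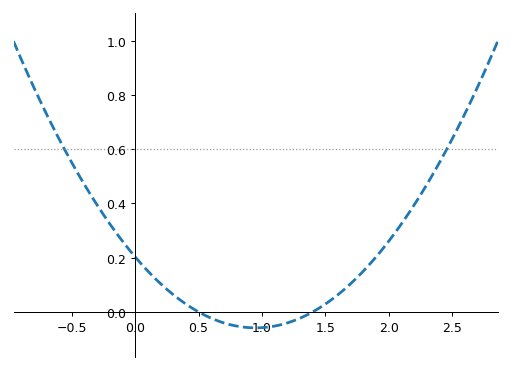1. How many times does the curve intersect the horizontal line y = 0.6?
2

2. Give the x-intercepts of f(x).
0.5, 1.4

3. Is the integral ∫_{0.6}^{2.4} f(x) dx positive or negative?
positive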